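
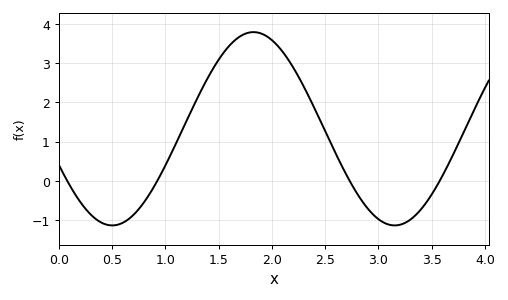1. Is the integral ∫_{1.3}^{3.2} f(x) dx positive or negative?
positive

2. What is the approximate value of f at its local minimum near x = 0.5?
-1.1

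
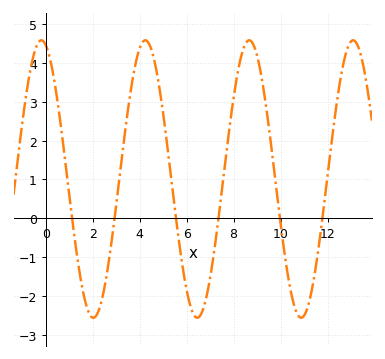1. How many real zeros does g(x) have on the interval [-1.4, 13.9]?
6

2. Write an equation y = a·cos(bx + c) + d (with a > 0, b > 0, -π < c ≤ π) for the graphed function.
y = 3.57cos(1.42x + 0.262) + 1.01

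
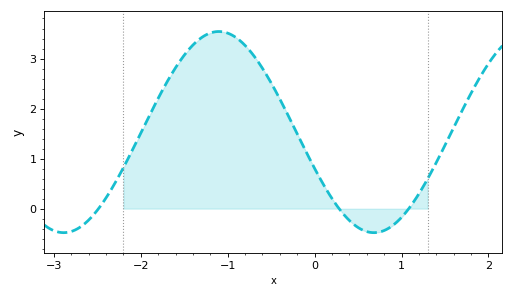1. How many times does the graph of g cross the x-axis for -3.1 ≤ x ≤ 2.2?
3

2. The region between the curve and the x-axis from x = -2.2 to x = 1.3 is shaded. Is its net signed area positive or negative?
positive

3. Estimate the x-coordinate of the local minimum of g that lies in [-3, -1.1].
-2.89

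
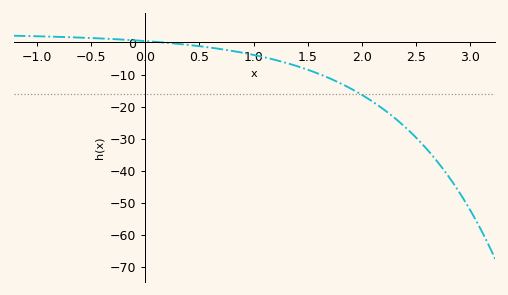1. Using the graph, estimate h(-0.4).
1.23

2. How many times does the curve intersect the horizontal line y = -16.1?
1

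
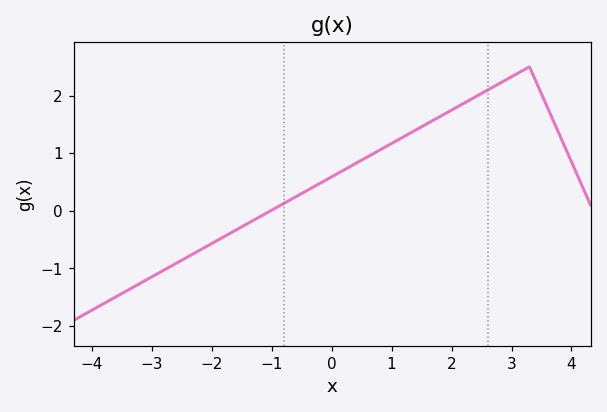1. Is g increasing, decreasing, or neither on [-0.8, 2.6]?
increasing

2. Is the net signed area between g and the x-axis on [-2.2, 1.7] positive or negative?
positive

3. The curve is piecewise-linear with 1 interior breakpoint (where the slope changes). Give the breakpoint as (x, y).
(3.3, 2.5)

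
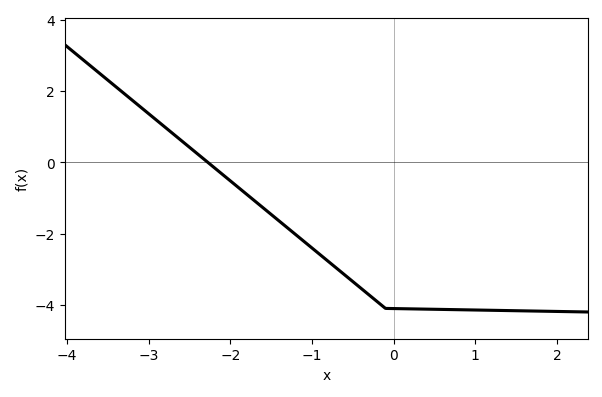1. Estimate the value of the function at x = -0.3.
-3.72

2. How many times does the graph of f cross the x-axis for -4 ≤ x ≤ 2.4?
1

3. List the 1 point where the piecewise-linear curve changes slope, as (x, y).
(-0.1, -4.1)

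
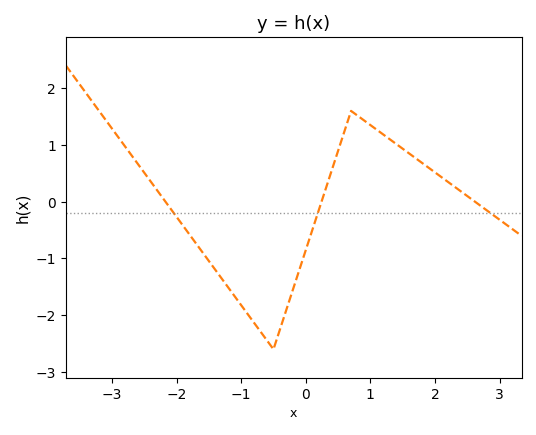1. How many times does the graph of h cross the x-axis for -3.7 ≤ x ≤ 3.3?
3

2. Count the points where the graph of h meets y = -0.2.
3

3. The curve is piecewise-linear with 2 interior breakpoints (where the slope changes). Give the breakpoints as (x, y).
(-0.5, -2.6); (0.7, 1.6)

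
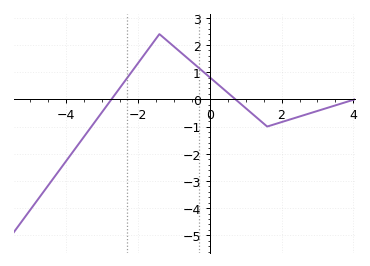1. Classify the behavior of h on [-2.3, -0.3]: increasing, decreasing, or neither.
neither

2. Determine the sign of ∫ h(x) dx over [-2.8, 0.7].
positive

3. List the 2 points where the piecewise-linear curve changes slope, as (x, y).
(-1.4, 2.4); (1.6, -1)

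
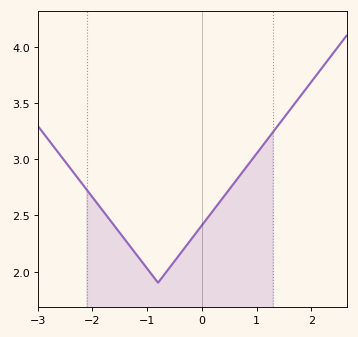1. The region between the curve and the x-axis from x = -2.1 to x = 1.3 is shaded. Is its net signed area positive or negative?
positive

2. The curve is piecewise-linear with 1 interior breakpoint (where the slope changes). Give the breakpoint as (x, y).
(-0.8, 1.9)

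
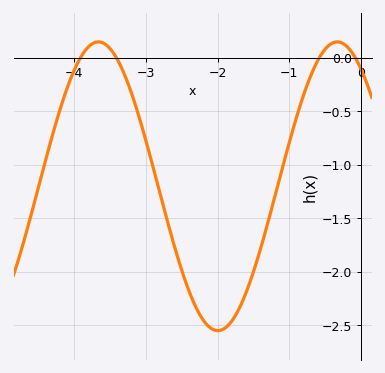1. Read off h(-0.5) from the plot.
0.083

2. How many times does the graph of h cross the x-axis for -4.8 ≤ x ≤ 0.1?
4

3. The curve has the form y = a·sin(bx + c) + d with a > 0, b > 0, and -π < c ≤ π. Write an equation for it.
y = 1.35sin(1.89x + 2.2) - 1.2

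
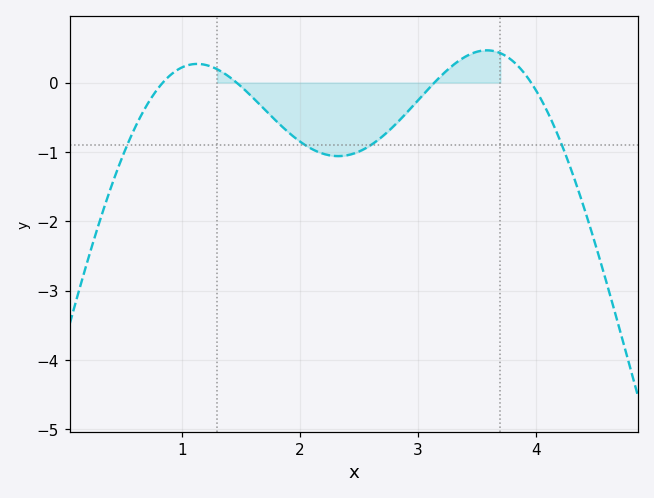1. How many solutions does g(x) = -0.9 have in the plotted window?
4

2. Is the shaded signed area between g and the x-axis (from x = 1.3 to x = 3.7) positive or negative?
negative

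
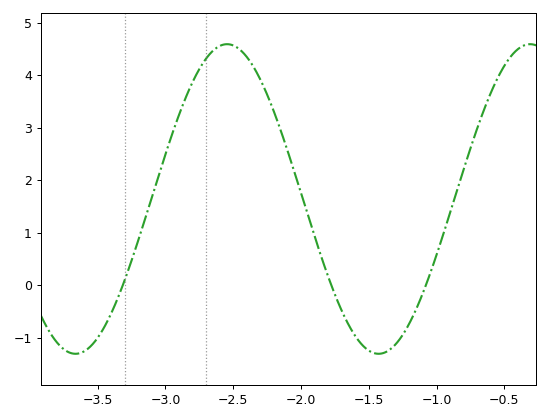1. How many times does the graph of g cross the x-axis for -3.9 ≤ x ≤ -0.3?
3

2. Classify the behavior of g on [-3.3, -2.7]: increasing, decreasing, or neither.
increasing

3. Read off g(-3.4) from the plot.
-0.5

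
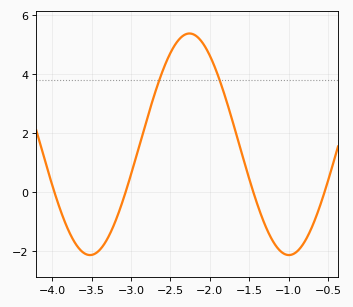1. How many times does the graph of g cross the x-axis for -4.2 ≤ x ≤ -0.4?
4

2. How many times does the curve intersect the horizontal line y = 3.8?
2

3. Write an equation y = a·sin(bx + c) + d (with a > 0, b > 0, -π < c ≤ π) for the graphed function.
y = 3.76sin(2.5x + 0.91) + 1.62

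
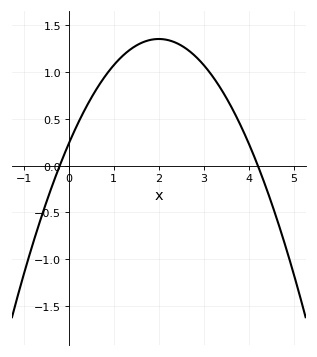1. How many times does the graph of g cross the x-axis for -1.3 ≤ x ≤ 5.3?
2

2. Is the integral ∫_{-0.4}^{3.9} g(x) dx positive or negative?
positive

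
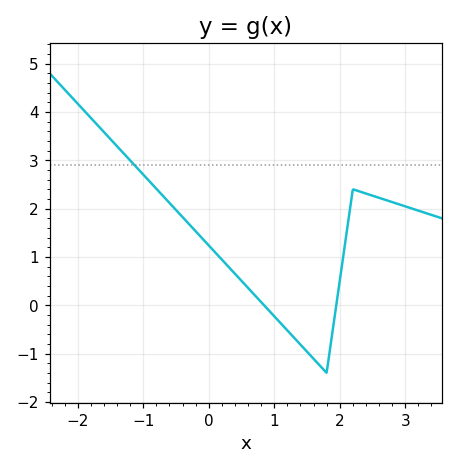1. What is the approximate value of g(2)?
0.5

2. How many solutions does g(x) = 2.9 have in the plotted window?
1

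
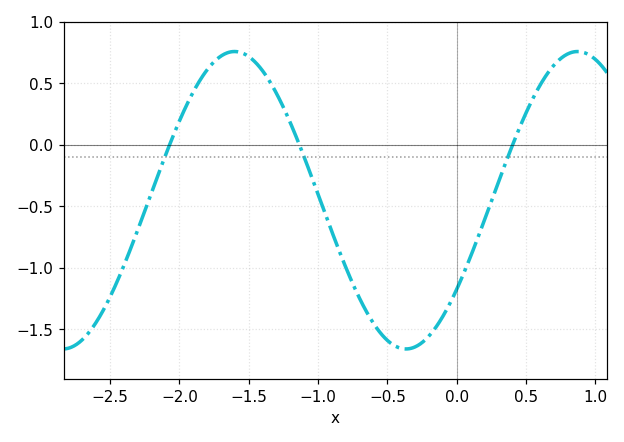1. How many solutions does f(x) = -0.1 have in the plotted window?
3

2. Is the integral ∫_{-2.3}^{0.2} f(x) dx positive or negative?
negative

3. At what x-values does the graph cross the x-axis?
-2.1, -1.1, 0.4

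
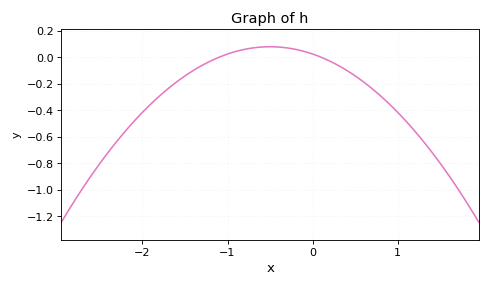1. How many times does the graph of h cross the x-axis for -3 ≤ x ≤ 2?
2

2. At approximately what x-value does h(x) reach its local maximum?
-0.5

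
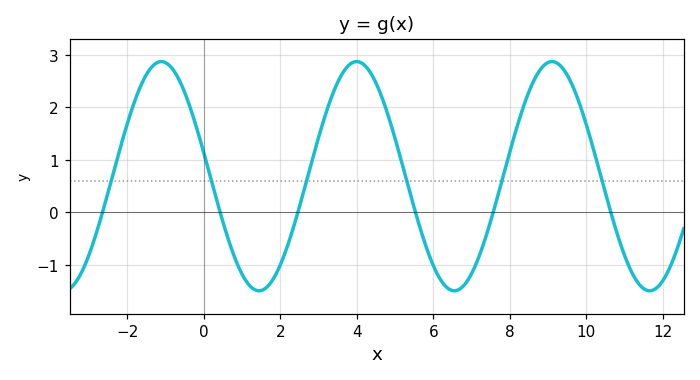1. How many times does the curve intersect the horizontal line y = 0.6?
6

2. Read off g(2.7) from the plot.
0.643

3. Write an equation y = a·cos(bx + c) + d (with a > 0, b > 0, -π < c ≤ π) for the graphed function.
y = 2.18cos(1.23x + 1.37) + 0.69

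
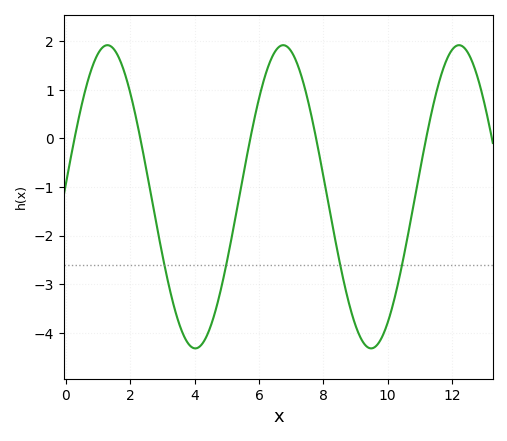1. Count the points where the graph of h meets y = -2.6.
4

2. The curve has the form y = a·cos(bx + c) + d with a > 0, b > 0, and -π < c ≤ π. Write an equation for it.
y = 3.12cos(1.1x - 1.5) - 1.2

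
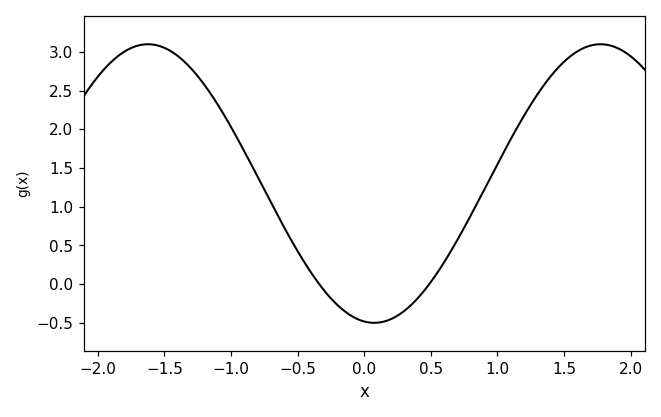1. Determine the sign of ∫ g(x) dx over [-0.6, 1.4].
positive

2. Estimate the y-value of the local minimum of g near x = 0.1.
-0.5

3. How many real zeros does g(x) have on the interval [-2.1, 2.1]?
2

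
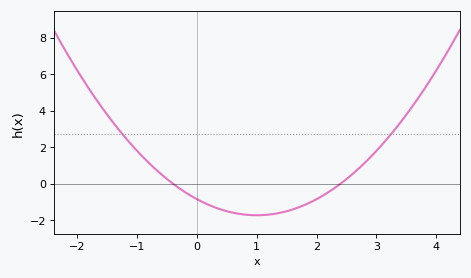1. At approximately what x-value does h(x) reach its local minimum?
1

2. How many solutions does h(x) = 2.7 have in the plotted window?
2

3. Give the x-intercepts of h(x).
-0.4, 2.4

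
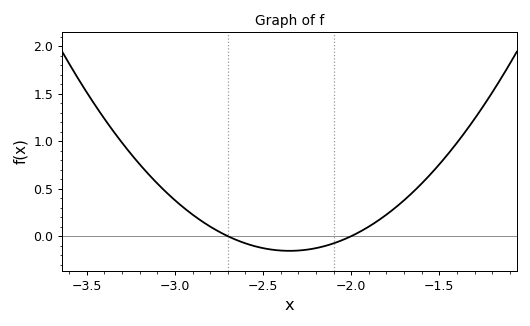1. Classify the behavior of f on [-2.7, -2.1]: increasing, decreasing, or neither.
neither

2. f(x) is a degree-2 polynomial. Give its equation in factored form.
y = 1.26(x + 2.7)(x + 2)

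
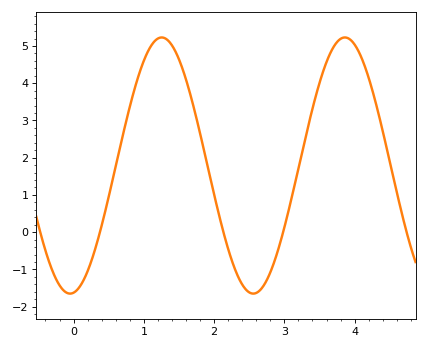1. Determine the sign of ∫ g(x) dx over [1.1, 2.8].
positive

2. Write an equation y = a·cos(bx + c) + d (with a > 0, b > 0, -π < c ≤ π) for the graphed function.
y = 3.44cos(2.4x - 3) + 1.79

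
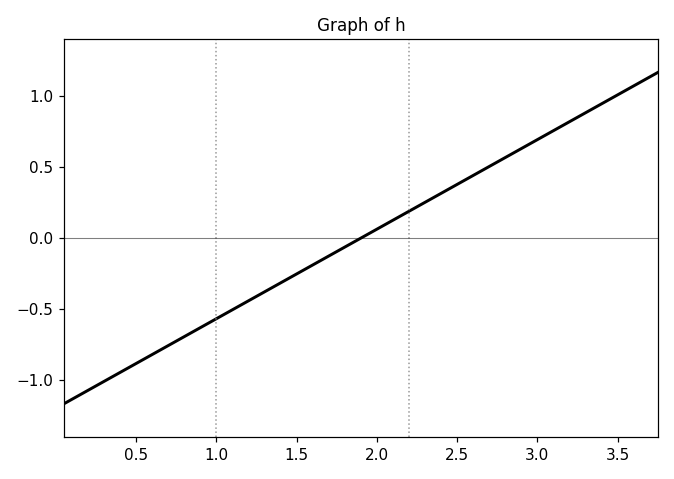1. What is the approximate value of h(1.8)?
-0.05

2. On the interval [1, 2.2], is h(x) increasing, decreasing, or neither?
increasing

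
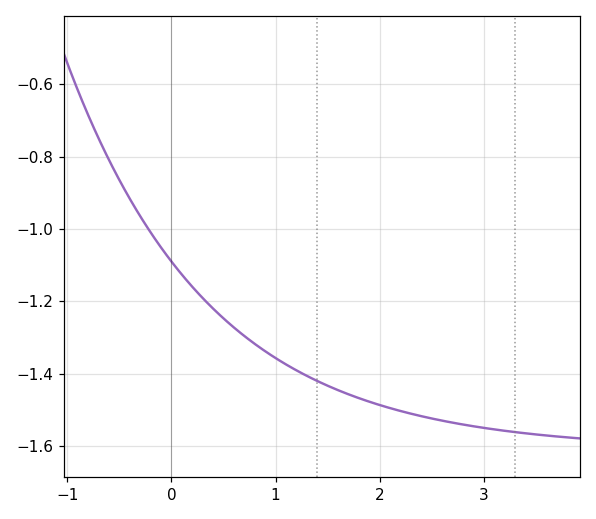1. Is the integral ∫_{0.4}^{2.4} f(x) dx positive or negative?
negative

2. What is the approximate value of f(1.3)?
-1.4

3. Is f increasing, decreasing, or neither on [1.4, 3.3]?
decreasing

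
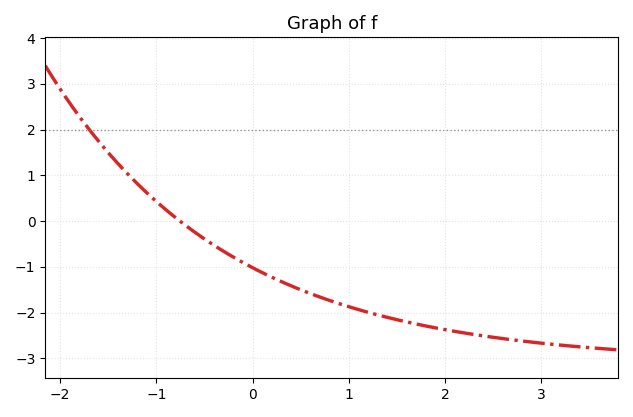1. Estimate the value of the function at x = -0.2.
-0.8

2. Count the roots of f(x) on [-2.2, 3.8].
1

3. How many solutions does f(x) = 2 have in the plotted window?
1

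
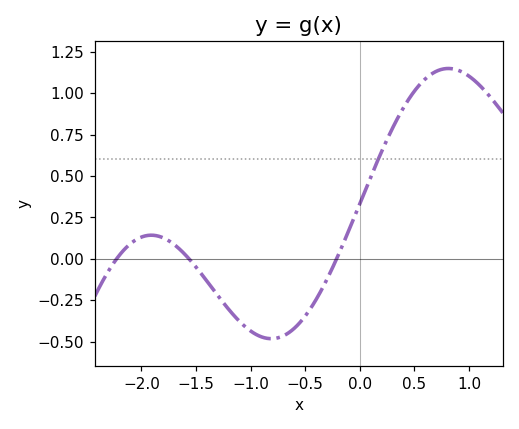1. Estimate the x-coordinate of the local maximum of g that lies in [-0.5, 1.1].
0.8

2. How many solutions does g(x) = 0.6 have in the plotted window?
1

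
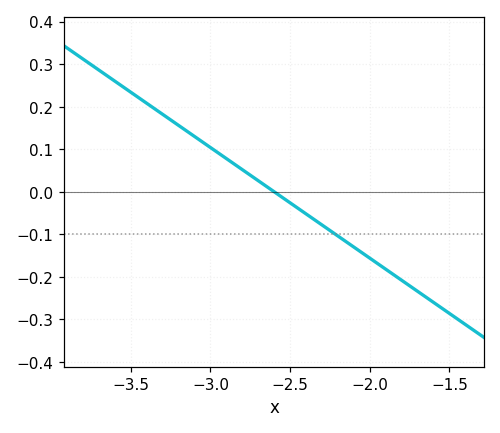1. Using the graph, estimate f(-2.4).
-0.052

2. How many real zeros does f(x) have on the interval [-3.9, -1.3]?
1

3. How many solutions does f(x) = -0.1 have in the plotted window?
1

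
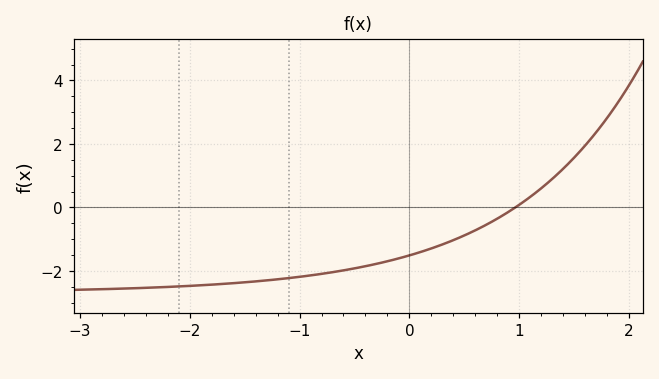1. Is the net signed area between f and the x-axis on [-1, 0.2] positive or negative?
negative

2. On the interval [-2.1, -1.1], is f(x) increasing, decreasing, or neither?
increasing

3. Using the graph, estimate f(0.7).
-0.5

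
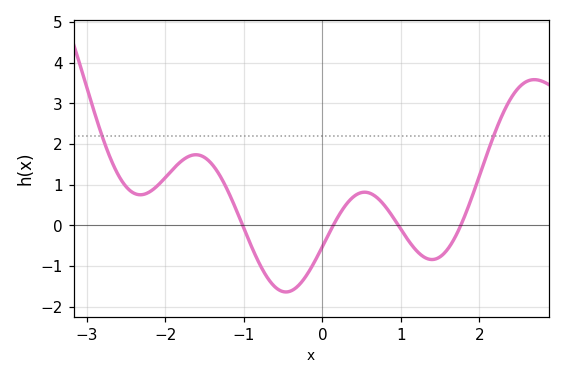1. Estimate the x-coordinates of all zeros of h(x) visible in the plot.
-1, 0.1, 1, 1.8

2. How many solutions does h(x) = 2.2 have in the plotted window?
2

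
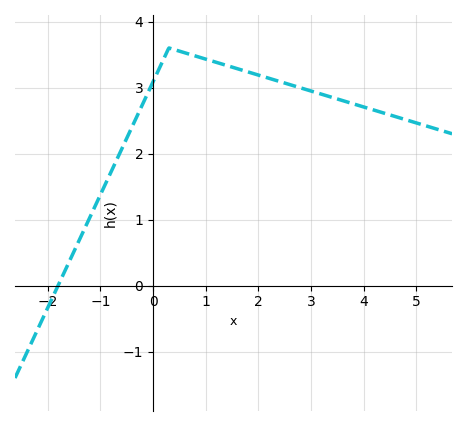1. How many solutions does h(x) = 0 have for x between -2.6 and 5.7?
1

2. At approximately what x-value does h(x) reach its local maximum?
0.301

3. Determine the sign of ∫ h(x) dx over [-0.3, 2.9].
positive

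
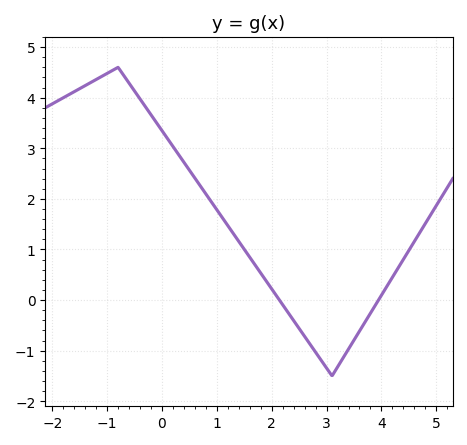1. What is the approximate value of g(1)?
1.78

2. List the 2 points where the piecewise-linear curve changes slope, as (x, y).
(-0.8, 4.6); (3.1, -1.5)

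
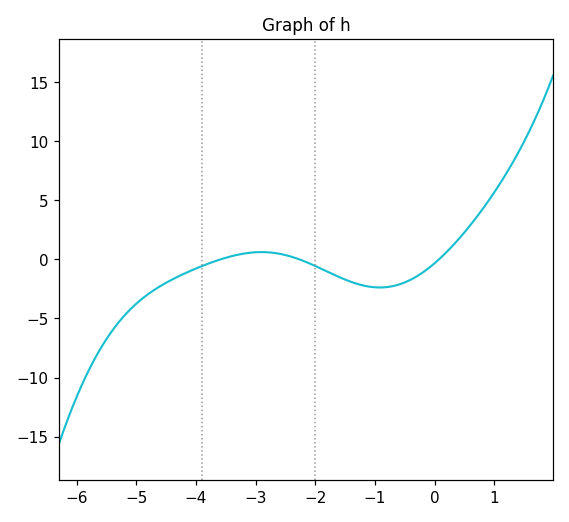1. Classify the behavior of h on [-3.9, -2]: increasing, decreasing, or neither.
neither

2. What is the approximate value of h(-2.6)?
0.5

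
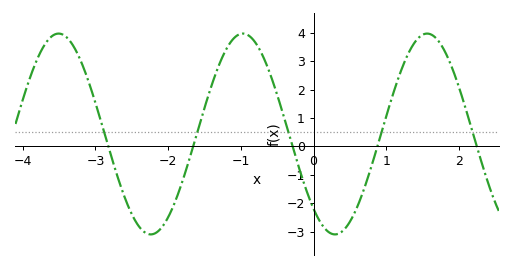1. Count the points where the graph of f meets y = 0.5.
5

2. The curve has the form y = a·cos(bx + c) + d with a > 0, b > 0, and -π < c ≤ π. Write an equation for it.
y = 3.54cos(2.5x + 2.4) + 0.44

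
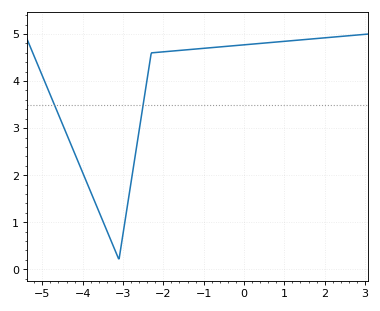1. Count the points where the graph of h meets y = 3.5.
2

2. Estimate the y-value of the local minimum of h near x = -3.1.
0.201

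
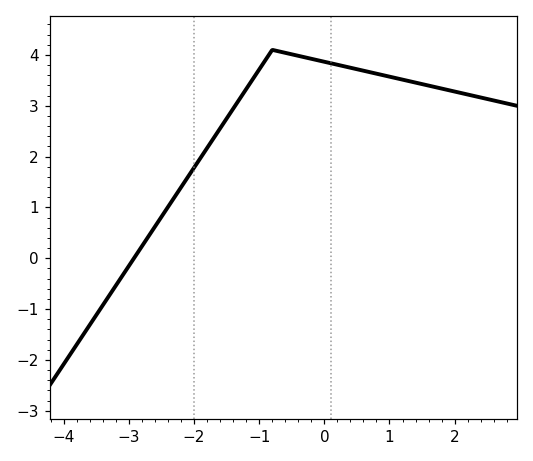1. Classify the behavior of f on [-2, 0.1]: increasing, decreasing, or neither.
neither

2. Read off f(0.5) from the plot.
3.72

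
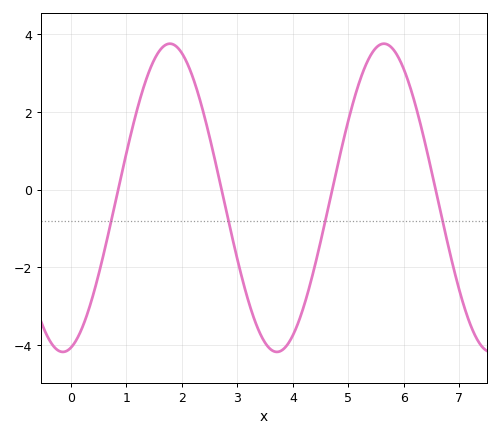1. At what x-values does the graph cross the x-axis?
0.855, 2.72, 4.71, 6.57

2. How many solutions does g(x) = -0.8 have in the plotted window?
4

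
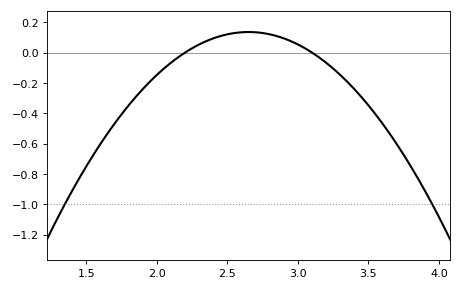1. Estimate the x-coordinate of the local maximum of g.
2.65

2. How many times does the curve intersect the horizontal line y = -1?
2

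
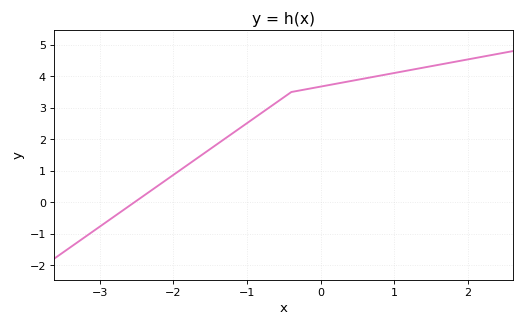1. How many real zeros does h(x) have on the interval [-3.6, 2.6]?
1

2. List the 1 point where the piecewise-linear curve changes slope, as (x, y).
(-0.4, 3.5)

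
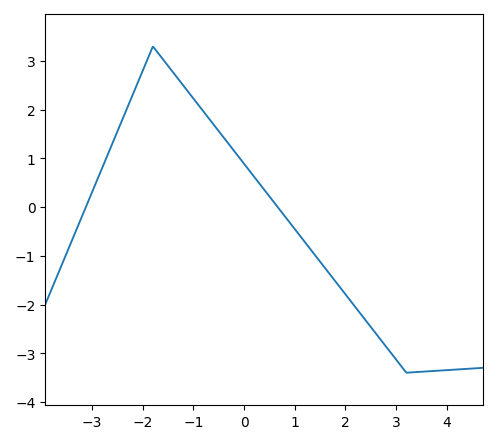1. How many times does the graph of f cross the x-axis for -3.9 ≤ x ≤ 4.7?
2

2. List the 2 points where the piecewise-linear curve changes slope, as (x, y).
(-1.8, 3.3); (3.2, -3.4)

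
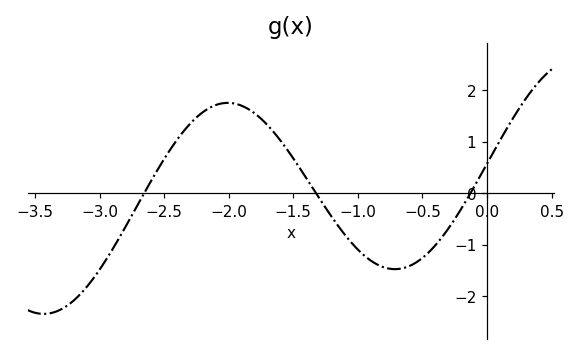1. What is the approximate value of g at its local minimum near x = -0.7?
-1.5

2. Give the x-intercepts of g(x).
-2.7, -1.3, -0.1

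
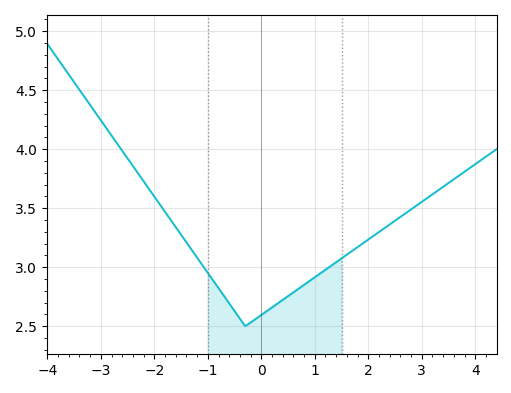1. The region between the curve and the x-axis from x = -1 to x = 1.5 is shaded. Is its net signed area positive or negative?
positive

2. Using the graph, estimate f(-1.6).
3.34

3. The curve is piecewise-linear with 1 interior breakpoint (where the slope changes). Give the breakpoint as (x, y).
(-0.3, 2.5)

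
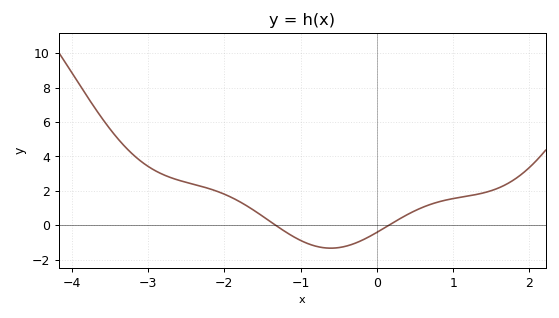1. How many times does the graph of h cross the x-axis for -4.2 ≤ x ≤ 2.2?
2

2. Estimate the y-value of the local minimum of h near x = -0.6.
-1.4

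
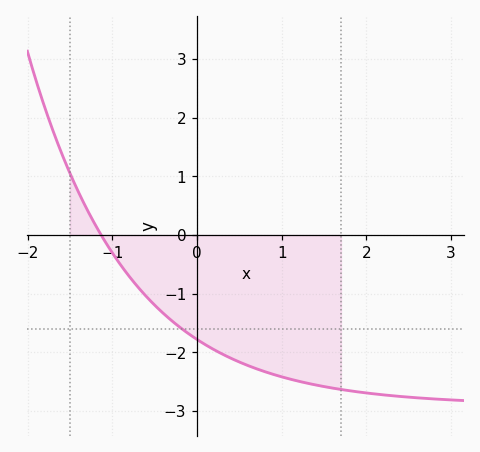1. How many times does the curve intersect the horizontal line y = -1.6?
1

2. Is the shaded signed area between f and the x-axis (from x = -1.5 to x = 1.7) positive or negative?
negative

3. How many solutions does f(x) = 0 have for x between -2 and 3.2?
1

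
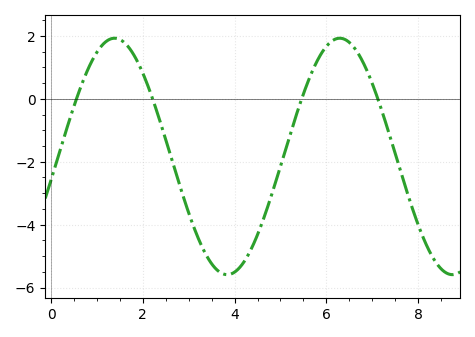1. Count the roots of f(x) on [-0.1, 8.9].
4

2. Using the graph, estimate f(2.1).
0.456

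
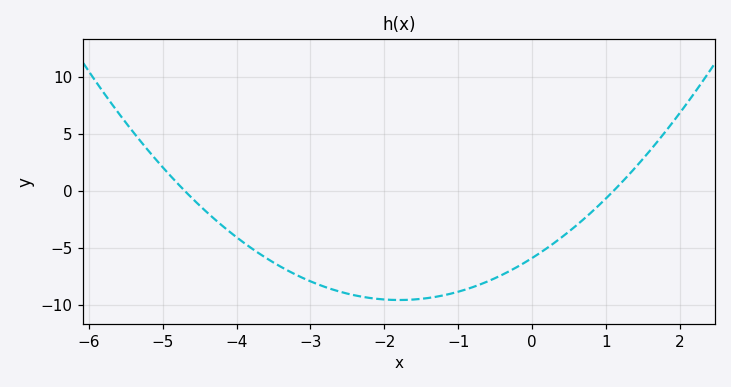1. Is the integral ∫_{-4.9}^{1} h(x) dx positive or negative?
negative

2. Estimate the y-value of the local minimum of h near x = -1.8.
-9.59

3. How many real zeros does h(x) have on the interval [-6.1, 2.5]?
2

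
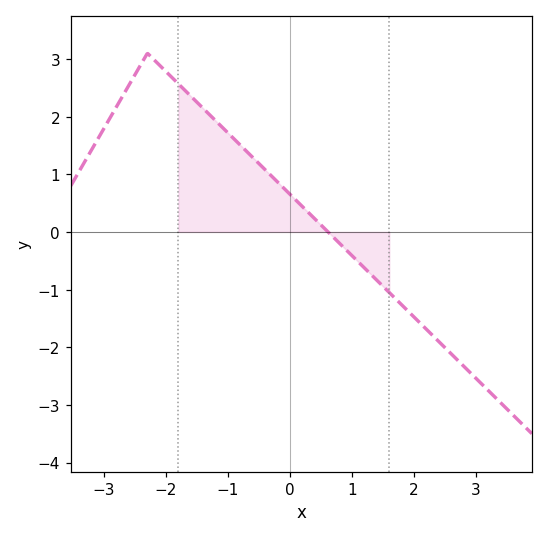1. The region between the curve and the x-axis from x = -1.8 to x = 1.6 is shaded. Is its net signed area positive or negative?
positive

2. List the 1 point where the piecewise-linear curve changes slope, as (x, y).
(-2.3, 3.1)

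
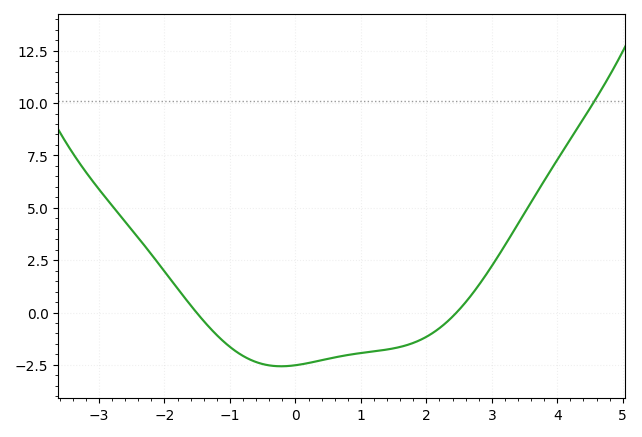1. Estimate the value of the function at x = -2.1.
2.37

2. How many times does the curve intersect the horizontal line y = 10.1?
1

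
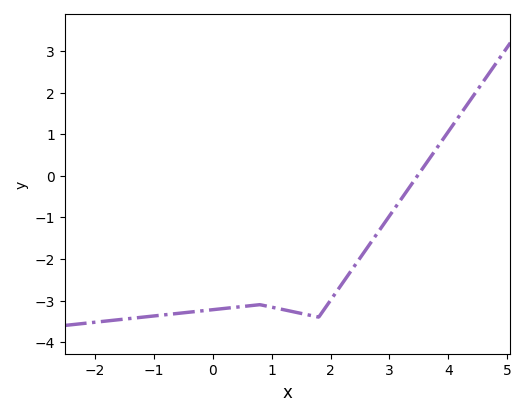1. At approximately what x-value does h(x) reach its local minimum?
1.8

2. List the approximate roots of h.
3.4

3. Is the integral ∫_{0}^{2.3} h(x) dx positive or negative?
negative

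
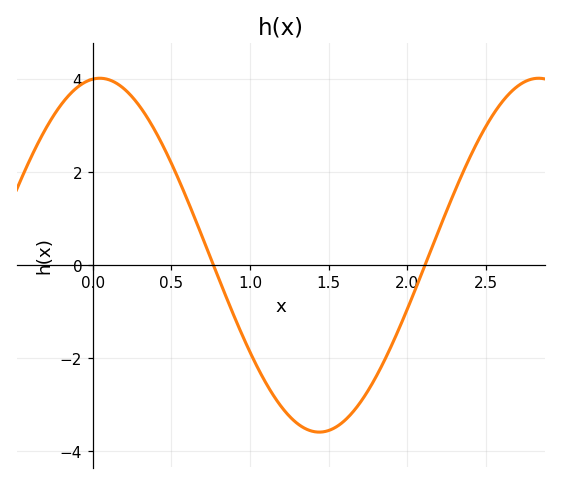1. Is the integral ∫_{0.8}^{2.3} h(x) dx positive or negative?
negative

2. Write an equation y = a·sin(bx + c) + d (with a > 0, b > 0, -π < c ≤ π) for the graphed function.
y = 3.8sin(2.25x + 1.47) + 0.21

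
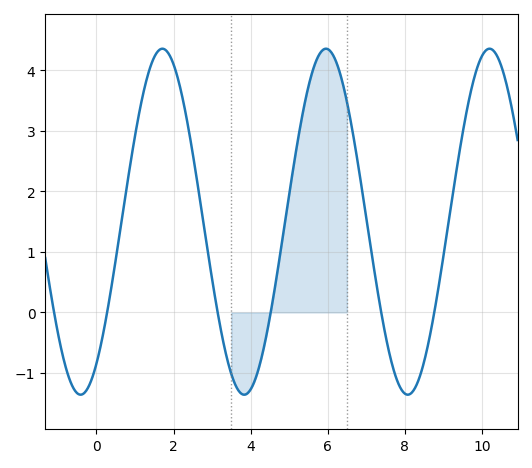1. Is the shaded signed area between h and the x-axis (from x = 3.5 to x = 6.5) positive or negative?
positive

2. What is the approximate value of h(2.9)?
1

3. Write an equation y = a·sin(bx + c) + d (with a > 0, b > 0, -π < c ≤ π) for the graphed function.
y = 2.86sin(1.5x - 0.96) + 1.5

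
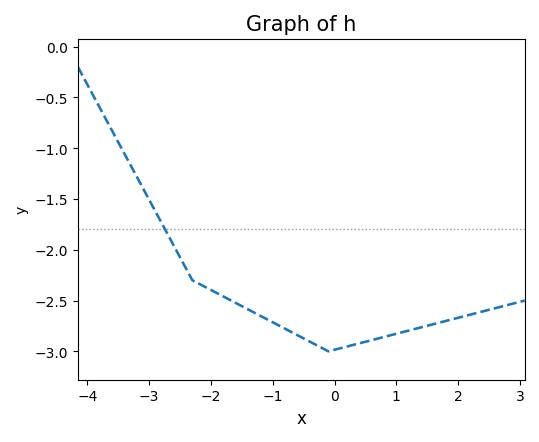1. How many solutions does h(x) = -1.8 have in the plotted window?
1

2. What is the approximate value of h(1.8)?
-2.7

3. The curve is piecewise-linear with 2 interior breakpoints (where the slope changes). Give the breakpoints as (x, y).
(-2.3, -2.3); (-0.1, -3)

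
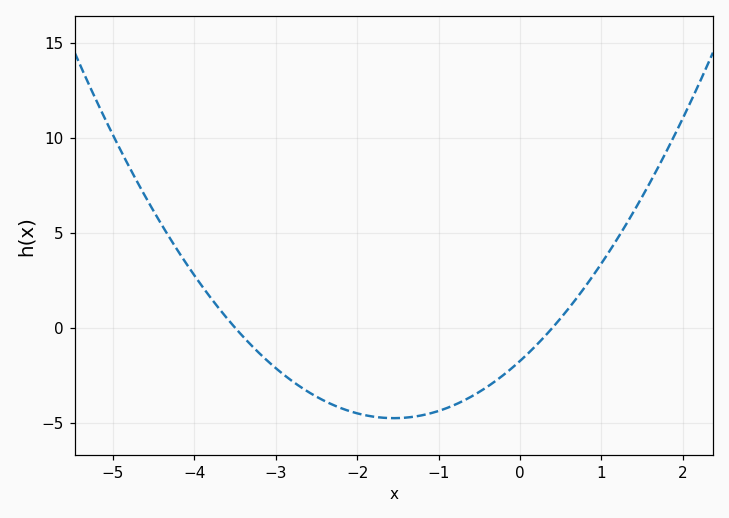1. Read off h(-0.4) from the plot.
-3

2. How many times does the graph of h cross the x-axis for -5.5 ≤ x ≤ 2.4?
2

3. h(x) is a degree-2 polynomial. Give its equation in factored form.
y = 1.25(x + 3.5)(x - 0.4)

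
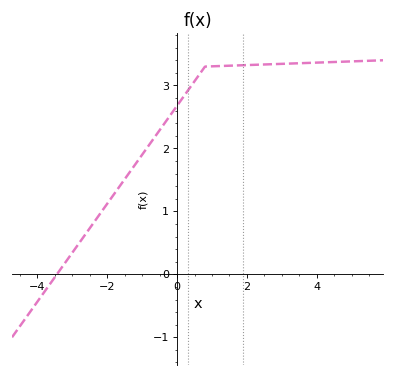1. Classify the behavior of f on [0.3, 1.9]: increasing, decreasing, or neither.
increasing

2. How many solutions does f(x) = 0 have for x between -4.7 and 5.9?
1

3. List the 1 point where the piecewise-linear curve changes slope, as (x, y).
(0.8, 3.3)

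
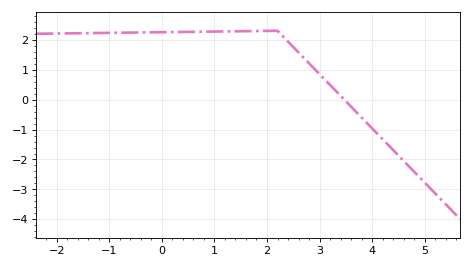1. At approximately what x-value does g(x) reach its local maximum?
2.2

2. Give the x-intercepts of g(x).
3.4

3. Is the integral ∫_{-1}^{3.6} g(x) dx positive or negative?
positive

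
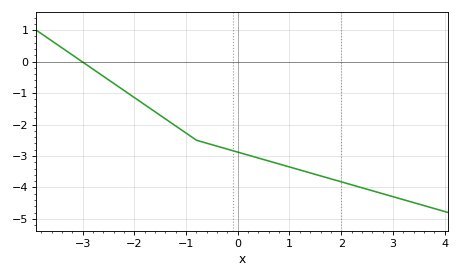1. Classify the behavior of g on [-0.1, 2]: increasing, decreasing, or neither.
decreasing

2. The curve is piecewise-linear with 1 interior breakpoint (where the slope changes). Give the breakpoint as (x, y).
(-0.8, -2.5)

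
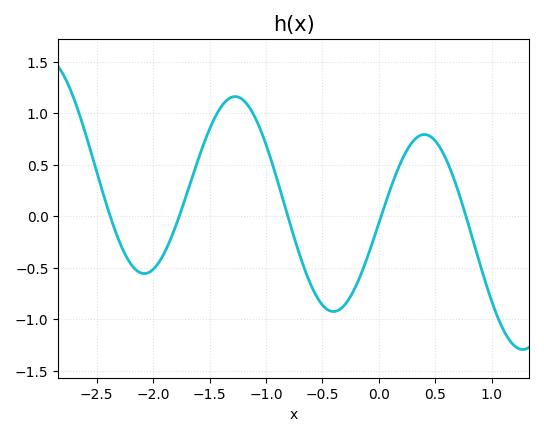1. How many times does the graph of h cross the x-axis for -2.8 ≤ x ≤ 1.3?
5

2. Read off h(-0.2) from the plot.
-0.67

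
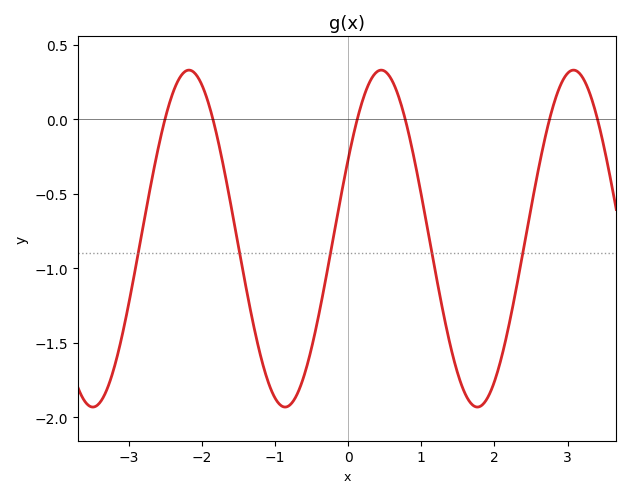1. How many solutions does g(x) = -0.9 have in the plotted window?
5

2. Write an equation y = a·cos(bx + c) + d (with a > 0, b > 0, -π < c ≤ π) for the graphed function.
y = 1.13cos(2.4x - 1.1) - 0.8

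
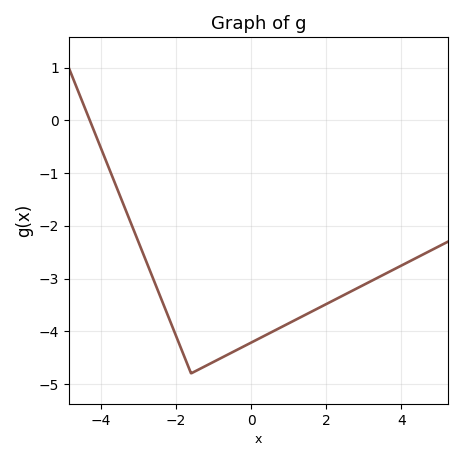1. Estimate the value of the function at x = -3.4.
-1.6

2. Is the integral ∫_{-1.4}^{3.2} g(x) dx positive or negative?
negative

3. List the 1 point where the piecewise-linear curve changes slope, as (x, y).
(-1.6, -4.8)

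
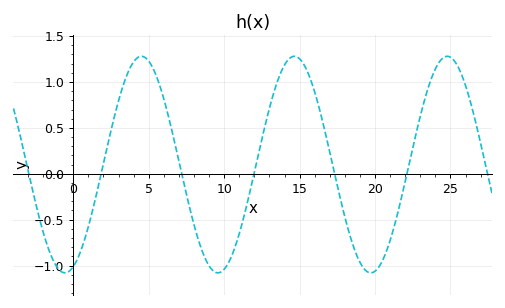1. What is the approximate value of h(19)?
-0.965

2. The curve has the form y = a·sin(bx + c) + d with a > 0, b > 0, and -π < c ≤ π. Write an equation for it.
y = 1.18sin(0.62x - 1.23) + 0.1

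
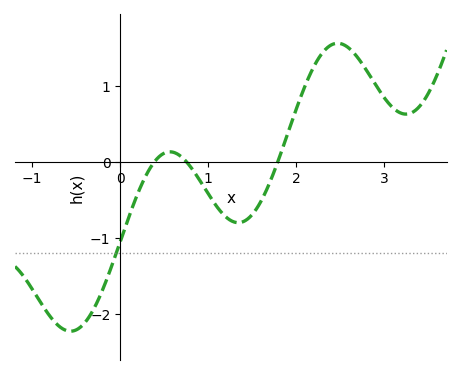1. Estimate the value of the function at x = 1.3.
-0.796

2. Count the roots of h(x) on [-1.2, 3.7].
3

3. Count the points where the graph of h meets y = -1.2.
1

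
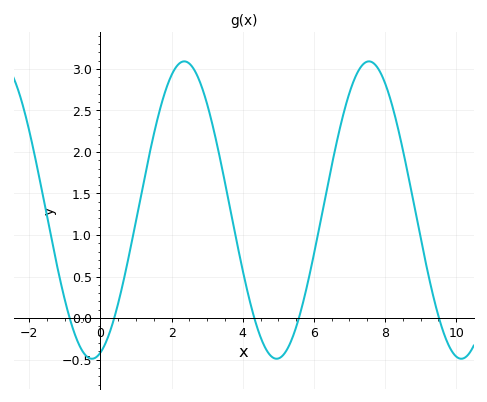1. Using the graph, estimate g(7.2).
2.93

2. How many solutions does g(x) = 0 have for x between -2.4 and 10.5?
5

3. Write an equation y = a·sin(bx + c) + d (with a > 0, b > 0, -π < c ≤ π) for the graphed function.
y = 1.79sin(1.21x - 1.28) + 1.3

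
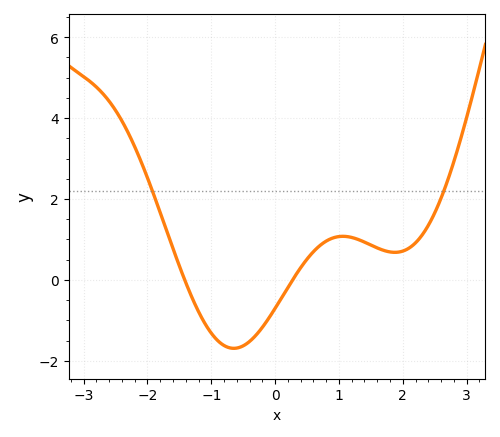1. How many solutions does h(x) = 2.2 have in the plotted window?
2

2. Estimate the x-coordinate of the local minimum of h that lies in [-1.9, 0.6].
-0.6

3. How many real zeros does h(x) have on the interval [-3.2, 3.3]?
2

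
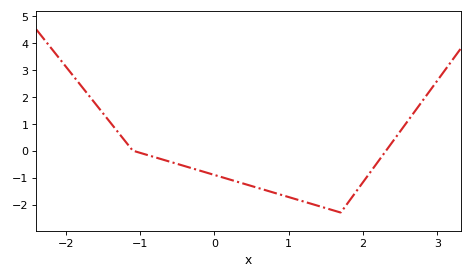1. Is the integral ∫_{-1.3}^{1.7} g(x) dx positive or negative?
negative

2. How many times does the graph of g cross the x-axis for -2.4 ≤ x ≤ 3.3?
2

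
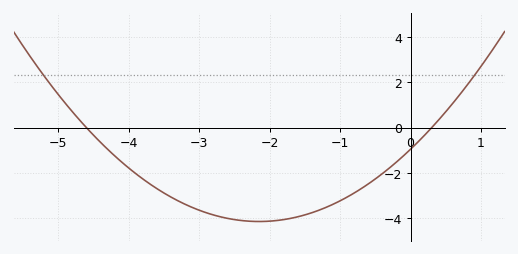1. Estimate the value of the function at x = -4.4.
-0.6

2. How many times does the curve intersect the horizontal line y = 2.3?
2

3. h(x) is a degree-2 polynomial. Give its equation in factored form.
y = 0.69(x + 4.6)(x - 0.3)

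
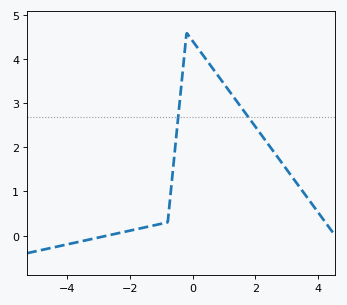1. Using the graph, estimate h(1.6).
2.9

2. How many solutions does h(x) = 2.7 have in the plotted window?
2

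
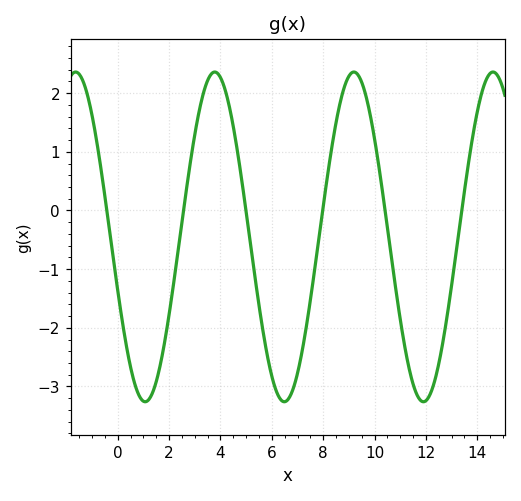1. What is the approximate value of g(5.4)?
-1.3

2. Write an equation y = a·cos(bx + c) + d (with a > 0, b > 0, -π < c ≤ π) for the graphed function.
y = 2.81cos(1.2x + 1.9) - 0.45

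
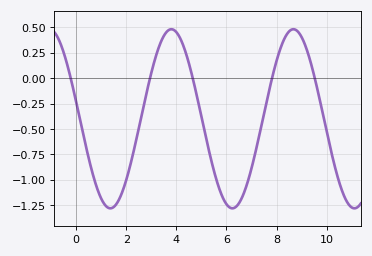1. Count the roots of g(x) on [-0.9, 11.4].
5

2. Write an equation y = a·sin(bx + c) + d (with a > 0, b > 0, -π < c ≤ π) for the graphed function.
y = 0.88sin(1.29x + 2.95) - 0.4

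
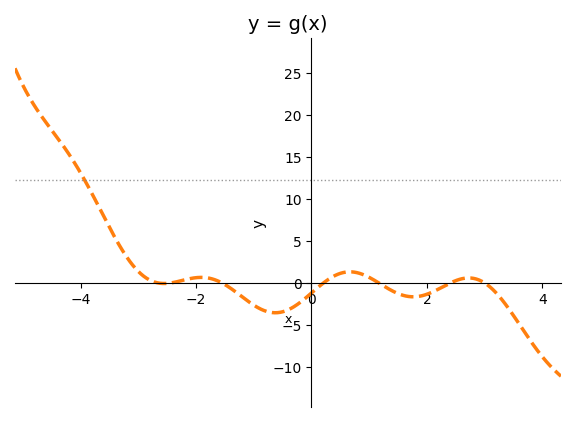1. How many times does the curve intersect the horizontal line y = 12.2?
1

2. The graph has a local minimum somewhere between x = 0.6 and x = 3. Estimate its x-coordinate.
1.8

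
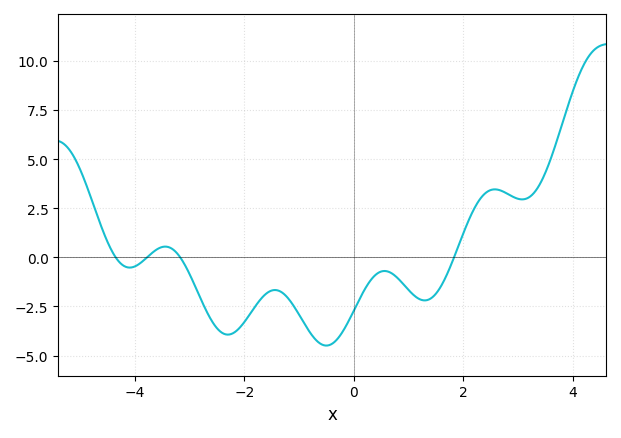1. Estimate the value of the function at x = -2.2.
-3.86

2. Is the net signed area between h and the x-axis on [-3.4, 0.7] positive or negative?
negative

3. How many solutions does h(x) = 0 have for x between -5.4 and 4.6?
4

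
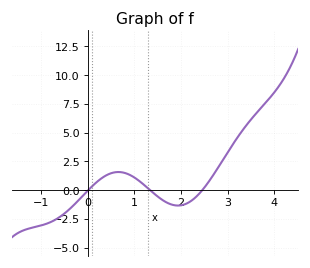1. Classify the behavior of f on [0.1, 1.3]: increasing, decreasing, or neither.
neither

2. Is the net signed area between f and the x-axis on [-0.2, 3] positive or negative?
positive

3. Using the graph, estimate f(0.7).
1.56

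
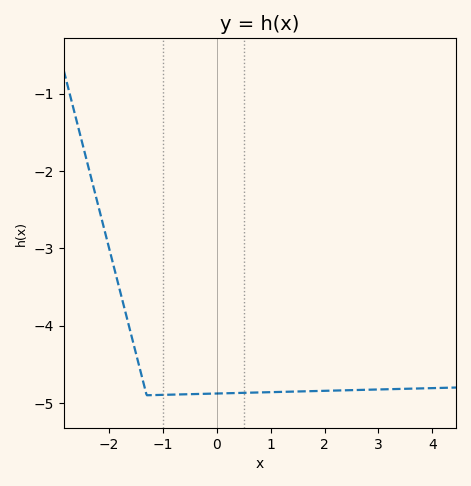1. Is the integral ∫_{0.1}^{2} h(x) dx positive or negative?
negative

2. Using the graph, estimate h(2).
-4.84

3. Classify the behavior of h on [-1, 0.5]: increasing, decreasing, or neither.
increasing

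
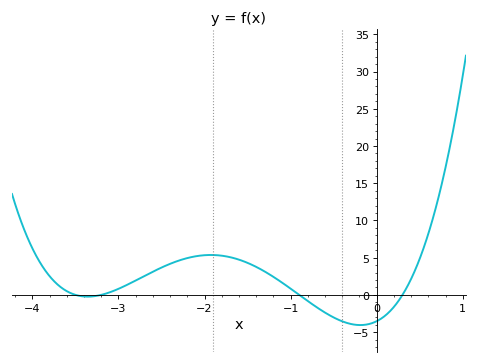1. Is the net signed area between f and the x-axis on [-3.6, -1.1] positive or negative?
positive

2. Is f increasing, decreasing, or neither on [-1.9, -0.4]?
decreasing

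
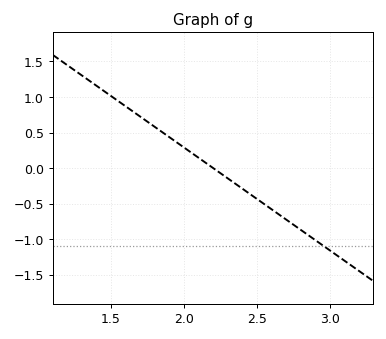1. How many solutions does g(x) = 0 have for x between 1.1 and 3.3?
1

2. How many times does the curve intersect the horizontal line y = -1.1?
1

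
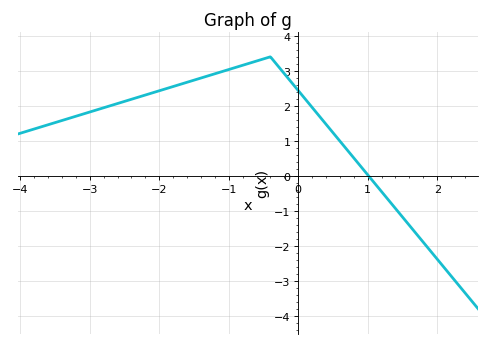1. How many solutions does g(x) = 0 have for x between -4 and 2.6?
1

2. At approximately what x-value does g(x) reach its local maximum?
-0.4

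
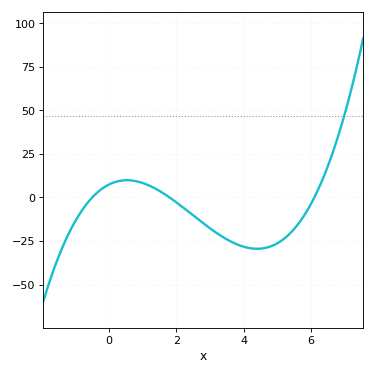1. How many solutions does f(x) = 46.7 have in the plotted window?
1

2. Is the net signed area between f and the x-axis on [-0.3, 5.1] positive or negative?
negative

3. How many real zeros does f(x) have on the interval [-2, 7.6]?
3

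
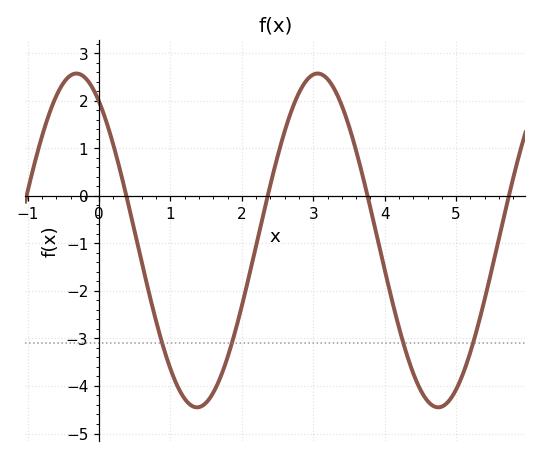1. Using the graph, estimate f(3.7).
0.368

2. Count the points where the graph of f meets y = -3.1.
4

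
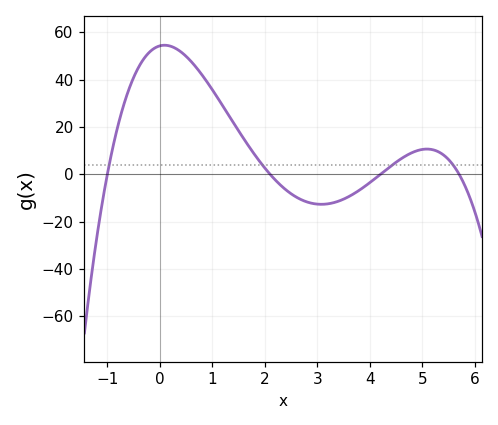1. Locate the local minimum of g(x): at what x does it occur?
3.08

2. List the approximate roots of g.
-1, 2.1, 4.2, 5.7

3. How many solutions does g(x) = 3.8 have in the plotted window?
4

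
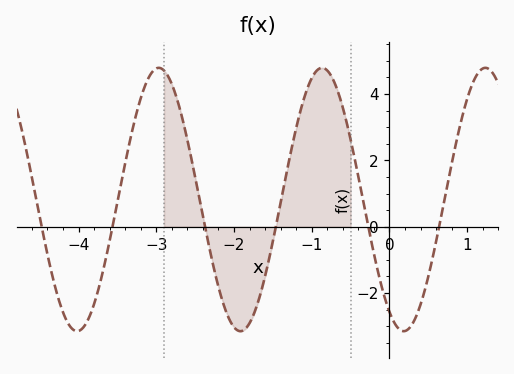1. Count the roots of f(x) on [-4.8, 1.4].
6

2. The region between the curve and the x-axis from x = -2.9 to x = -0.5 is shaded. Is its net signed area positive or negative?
positive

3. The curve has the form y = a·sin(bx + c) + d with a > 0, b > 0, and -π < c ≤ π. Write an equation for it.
y = 3.97sin(2.99x - 2.12) + 0.82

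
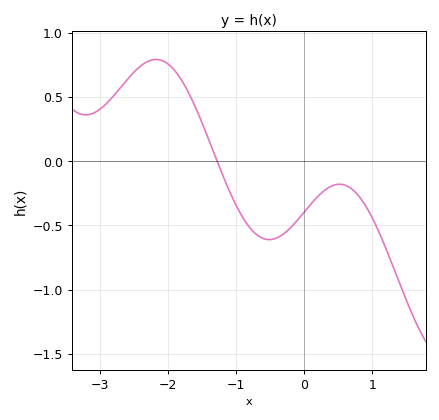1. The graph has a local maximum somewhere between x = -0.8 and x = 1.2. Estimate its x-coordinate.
0.516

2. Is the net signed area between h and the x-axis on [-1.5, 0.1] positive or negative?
negative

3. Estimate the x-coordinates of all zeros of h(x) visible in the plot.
-1.28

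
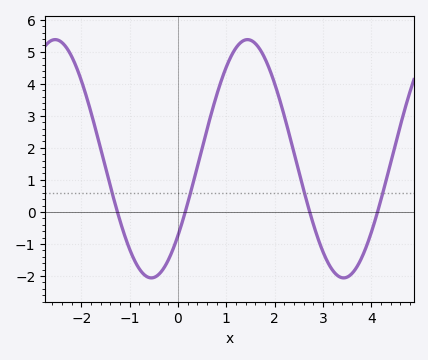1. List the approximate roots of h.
-1.2, 0.2, 2.8, 4.2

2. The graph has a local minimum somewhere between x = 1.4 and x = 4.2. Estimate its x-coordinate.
3.4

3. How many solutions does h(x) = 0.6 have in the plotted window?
4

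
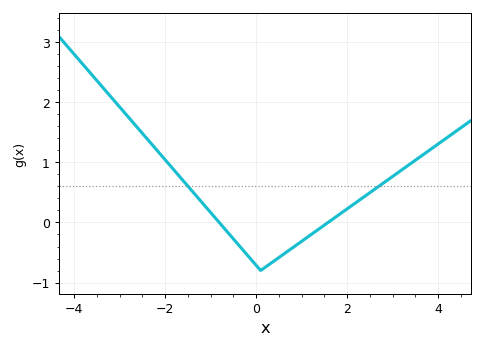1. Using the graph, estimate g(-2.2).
1.2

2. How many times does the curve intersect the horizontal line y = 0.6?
2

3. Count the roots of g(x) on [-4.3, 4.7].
2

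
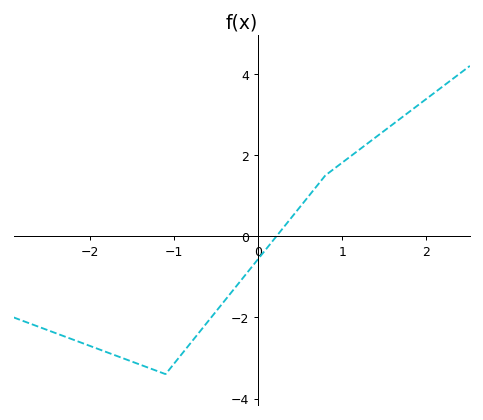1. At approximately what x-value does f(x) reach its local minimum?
-1.1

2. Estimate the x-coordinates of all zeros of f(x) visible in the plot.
0.2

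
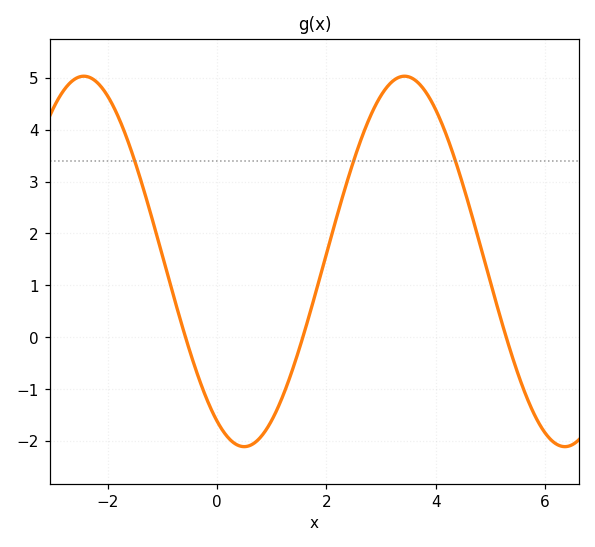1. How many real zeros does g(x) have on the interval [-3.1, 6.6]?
3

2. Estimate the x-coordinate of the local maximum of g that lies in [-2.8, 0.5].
-2.44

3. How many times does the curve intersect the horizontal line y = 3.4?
3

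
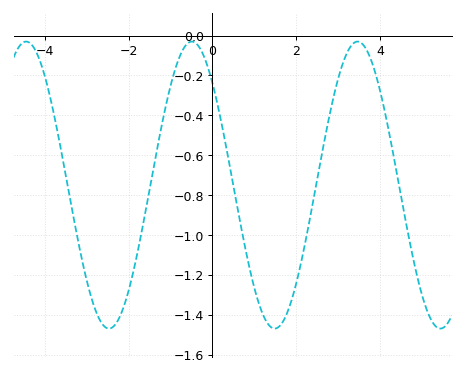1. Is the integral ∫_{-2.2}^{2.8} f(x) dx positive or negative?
negative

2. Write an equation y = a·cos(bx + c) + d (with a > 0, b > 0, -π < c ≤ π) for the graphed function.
y = 0.72cos(1.59x + 0.782) - 0.75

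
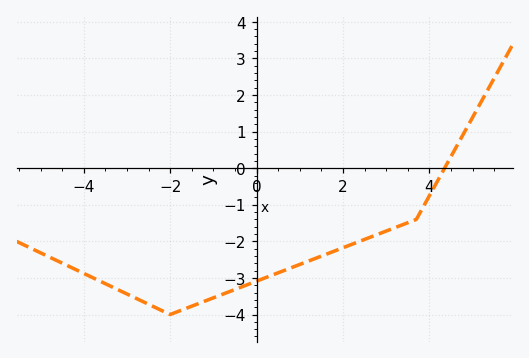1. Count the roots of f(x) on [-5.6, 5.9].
1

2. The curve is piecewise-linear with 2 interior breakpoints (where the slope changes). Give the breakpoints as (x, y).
(-2, -4); (3.7, -1.4)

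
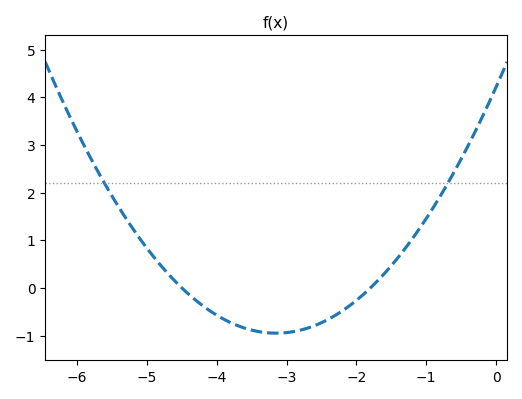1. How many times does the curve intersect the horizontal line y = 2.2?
2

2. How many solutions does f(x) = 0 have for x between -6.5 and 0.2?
2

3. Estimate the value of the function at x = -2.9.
-0.9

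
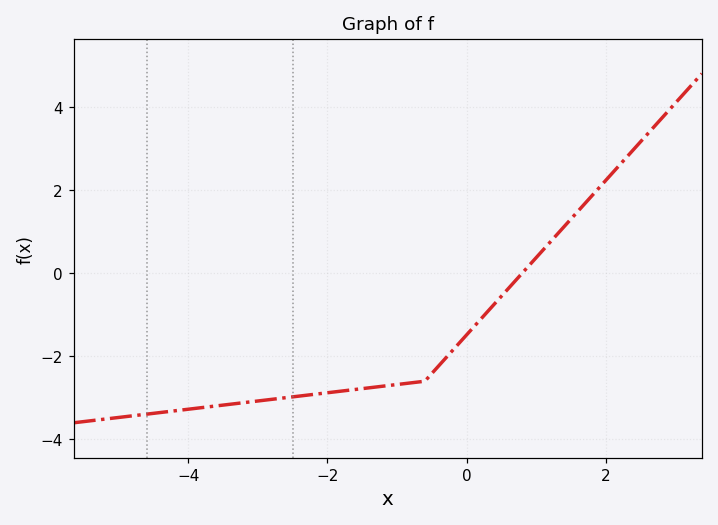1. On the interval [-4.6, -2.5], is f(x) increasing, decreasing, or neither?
increasing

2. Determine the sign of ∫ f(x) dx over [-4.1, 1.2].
negative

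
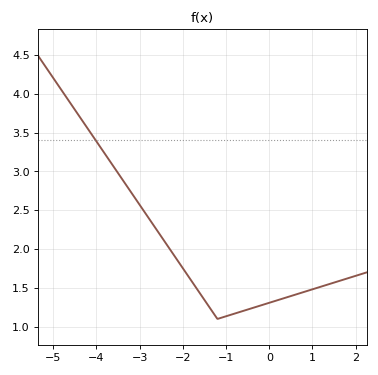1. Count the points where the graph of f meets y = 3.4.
1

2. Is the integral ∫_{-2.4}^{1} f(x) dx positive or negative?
positive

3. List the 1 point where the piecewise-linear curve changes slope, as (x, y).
(-1.2, 1.1)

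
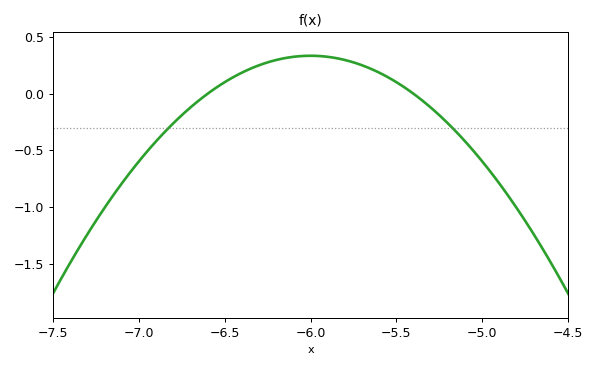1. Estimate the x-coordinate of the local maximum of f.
-6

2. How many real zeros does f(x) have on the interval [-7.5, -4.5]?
2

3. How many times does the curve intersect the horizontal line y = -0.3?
2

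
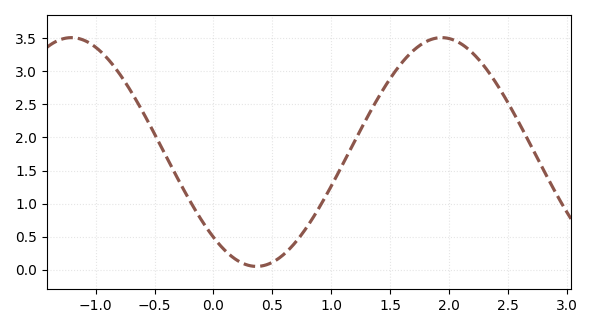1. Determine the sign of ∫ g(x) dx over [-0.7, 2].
positive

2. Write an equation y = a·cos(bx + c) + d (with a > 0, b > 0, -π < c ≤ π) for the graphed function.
y = 1.73cos(2x + 2.4) + 1.78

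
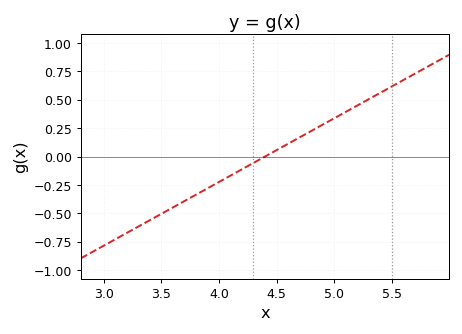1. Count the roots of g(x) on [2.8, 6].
1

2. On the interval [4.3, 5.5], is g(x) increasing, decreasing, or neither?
increasing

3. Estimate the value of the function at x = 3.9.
-0.3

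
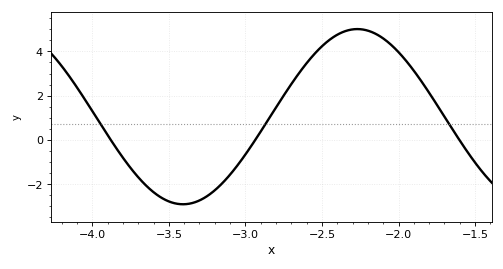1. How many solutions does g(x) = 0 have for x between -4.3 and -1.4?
3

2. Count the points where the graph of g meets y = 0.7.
3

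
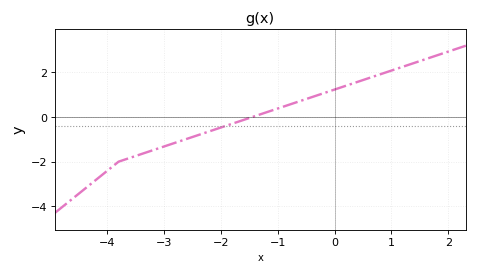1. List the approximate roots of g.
-1.45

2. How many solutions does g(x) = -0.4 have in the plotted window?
1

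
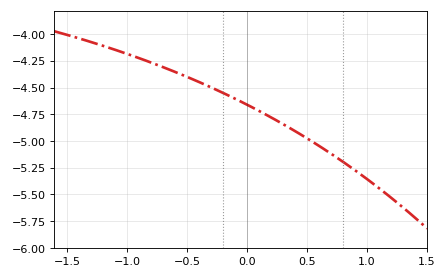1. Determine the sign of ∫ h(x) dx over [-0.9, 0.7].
negative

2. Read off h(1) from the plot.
-5.35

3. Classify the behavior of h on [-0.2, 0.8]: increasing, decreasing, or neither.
decreasing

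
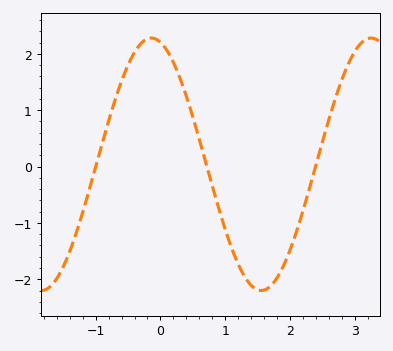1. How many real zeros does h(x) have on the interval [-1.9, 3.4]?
3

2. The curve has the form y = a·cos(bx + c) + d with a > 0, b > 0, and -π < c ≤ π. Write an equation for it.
y = 2.24cos(1.85x + 0.26) + 0.04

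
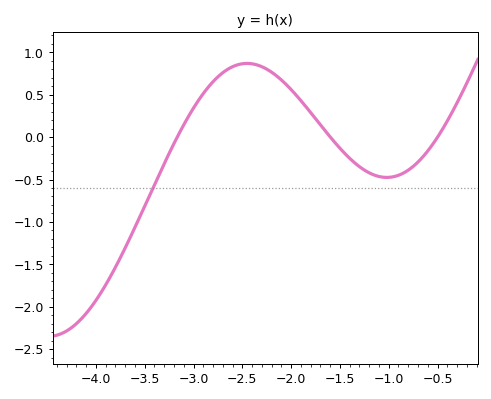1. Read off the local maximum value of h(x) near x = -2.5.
0.85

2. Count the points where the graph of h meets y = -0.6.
1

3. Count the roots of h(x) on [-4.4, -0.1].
3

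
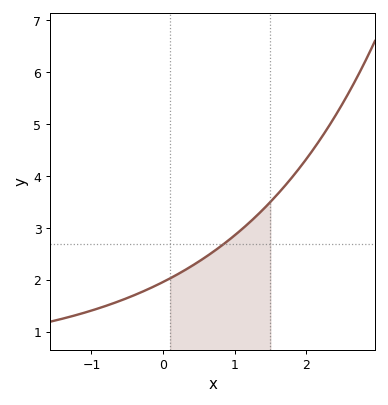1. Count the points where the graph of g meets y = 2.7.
1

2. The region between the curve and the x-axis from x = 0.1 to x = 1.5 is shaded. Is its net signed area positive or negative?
positive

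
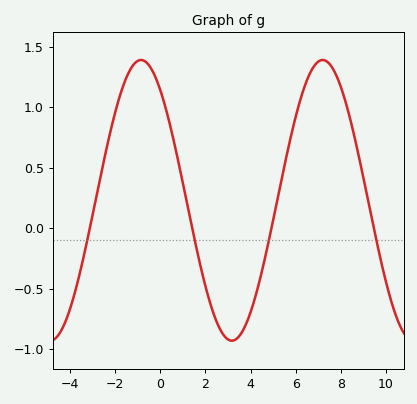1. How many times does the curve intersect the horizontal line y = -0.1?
4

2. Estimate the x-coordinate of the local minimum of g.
3.2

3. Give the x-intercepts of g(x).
-3.2, 1.4, 5, 9.4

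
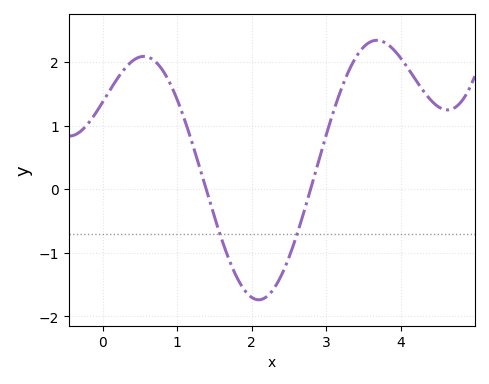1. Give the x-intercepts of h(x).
1.4, 2.8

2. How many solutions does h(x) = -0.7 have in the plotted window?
2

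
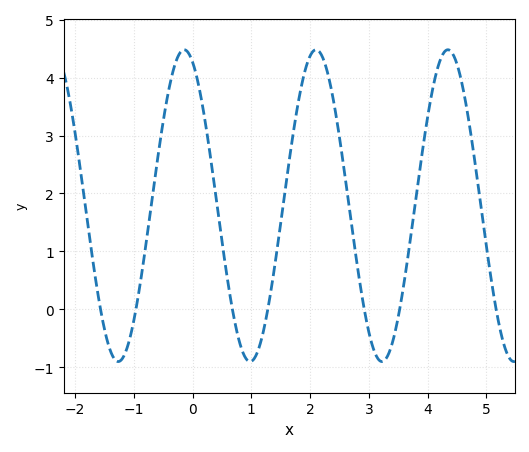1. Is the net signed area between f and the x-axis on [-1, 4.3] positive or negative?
positive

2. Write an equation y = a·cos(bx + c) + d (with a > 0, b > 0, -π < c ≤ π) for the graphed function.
y = 2.69cos(2.8x + 0.402) + 1.79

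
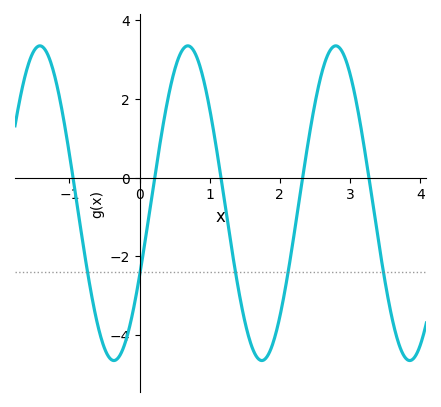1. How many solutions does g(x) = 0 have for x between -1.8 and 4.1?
5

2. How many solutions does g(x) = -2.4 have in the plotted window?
5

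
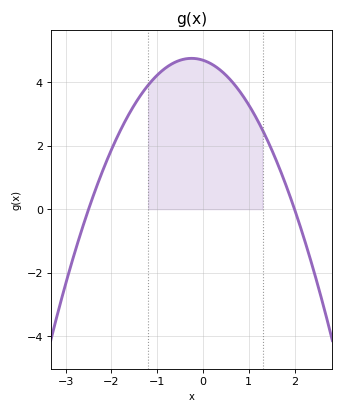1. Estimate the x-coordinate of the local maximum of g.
-0.25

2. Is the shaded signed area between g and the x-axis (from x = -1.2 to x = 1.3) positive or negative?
positive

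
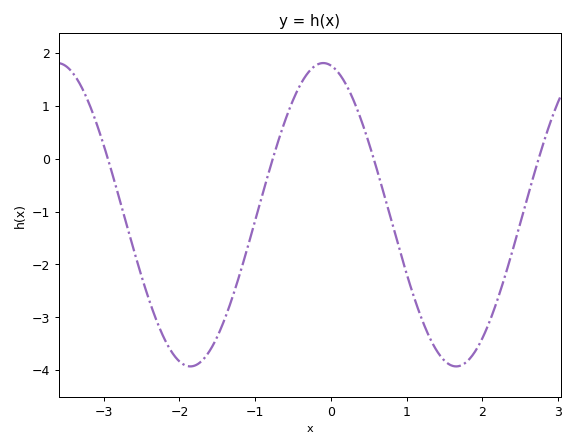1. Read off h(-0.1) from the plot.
1.81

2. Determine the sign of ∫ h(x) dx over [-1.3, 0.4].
positive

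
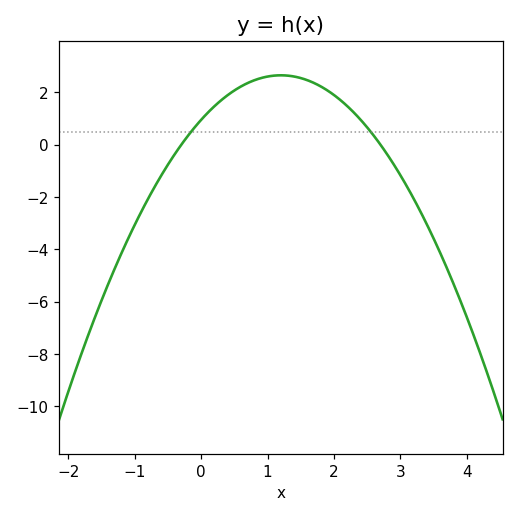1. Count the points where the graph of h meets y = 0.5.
2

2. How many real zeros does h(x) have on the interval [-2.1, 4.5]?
2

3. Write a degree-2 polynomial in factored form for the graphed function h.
y = -1.18(x + 0.3)(x - 2.7)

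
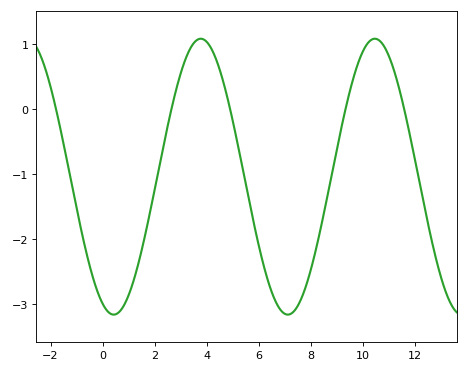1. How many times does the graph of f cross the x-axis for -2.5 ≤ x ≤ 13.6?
5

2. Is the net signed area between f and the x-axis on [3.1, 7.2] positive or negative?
negative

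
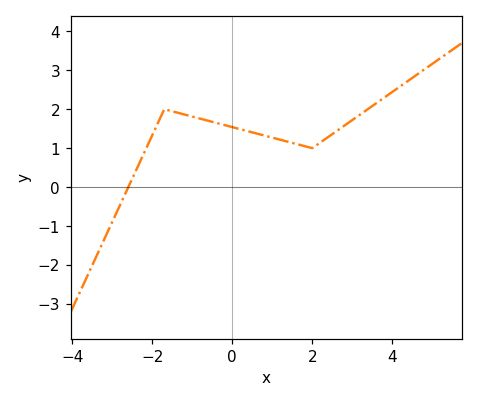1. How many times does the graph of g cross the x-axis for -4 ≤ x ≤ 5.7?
1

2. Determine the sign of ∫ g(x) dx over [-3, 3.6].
positive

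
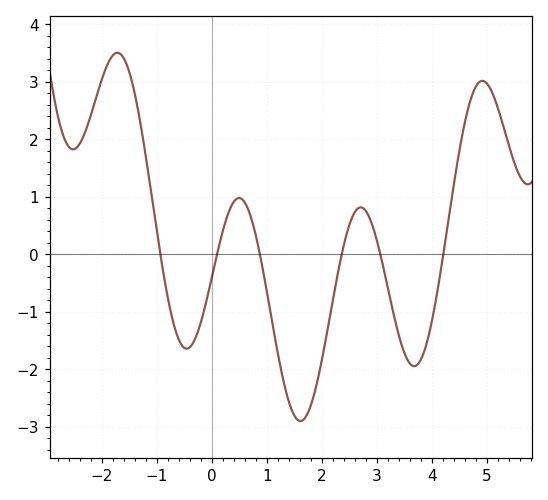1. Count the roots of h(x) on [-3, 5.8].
6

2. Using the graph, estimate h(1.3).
-2.21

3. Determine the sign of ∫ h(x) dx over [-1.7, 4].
negative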